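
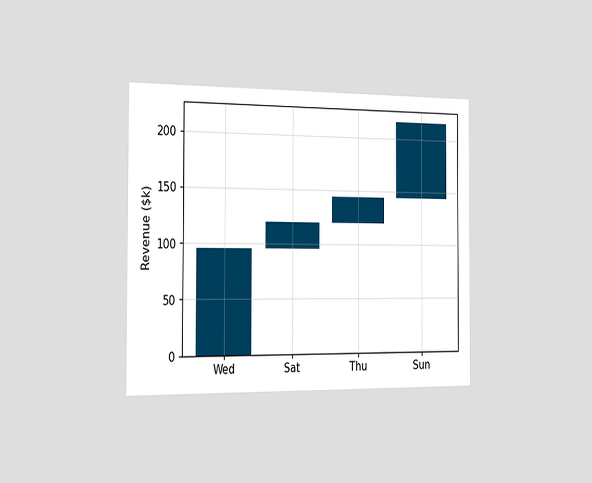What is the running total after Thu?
The chart is viewed slightly from the left. After Thu the running total reaches $144k.

$144k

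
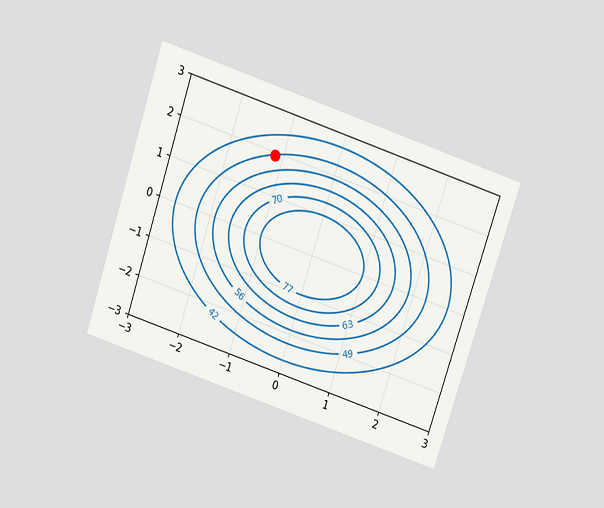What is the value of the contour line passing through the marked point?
49

The chart is tilted about 18° clockwise and viewed slightly from above. The marked point sits on the contour labelled 49.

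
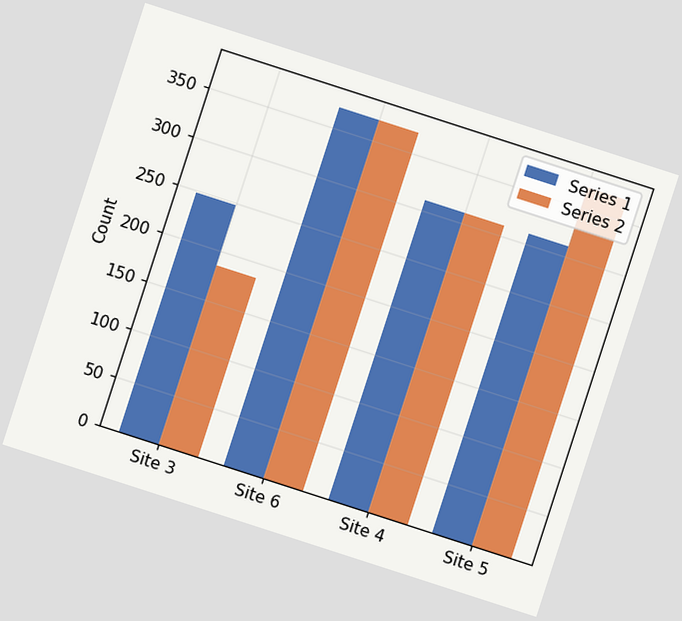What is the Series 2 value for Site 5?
372

The chart is tilted about 18° clockwise. The Series 2 bar at Site 5 reaches 372 on the y-axis.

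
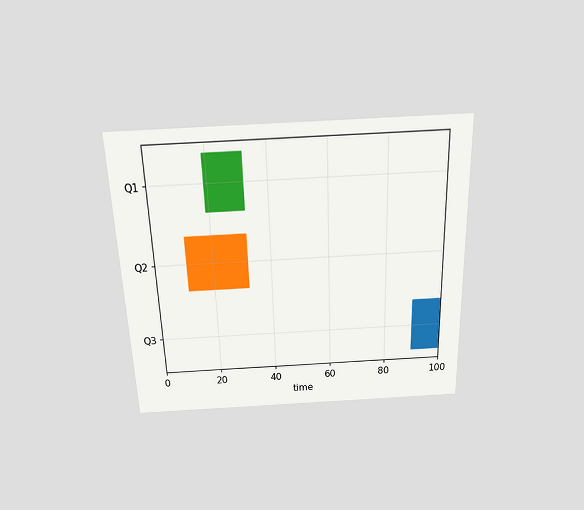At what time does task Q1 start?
19

The chart is viewed slightly from above. The Q1 bar begins at t=19.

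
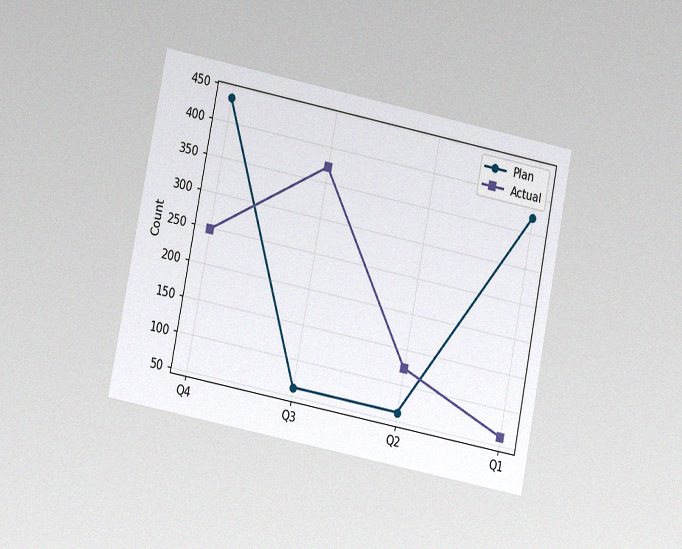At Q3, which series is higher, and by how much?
The chart is tilted about 11° clockwise and viewed at a slight angle, with some photo noise. At Q3, Actual sits above the other line by 310.

Actual, by 310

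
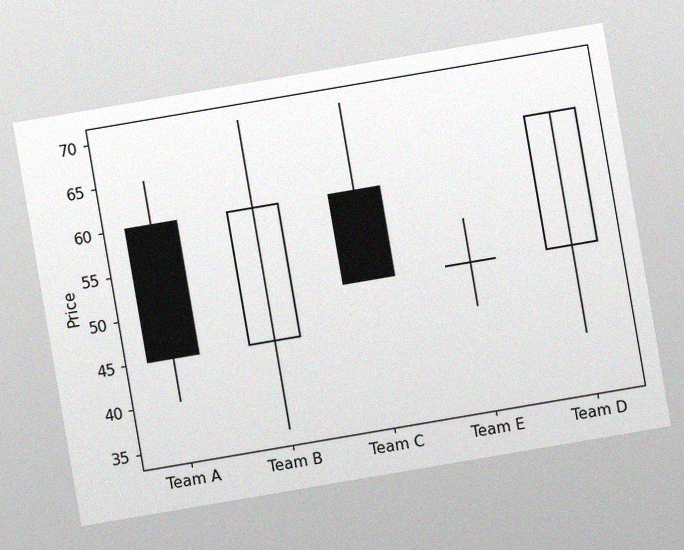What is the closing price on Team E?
The chart is tilted about 10° counter-clockwise, with some photo noise. The Team E candle closes at 50.

50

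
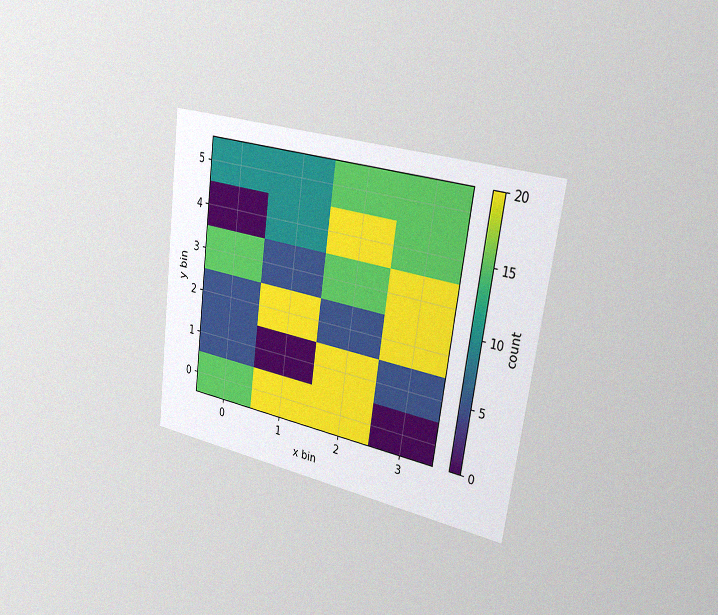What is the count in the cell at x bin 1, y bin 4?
10

The chart is tilted about 8° clockwise and viewed slightly from the right, with some photo noise. Matching the cell (1, 4) against the colorbar gives 10.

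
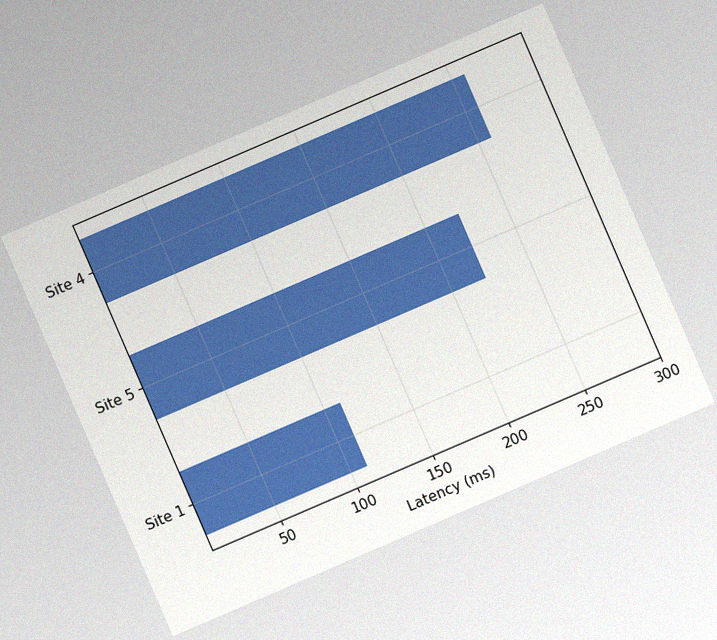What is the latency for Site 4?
259ms

The chart is tilted about 23° counter-clockwise, with some photo noise. Reading along the chart's x-axis, the Site 4 bar reaches 259ms.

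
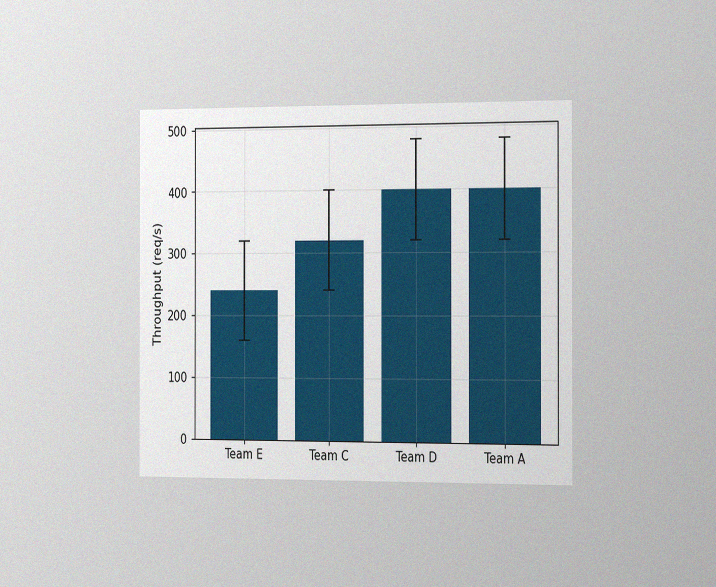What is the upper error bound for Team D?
480req/s

The chart is viewed slightly from the right, with some photo noise. The Team D bar's upper whisker reaches 480req/s.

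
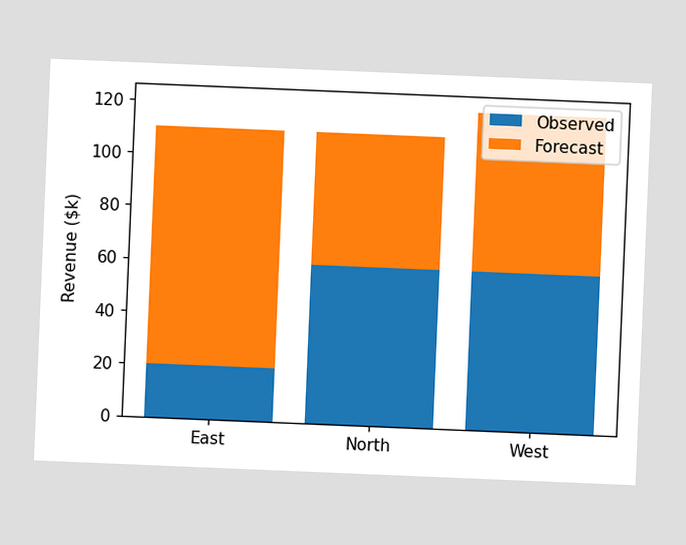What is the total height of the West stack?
$120k

The chart is tilted about 2° clockwise. The West stack's top reaches $120k on the y-axis.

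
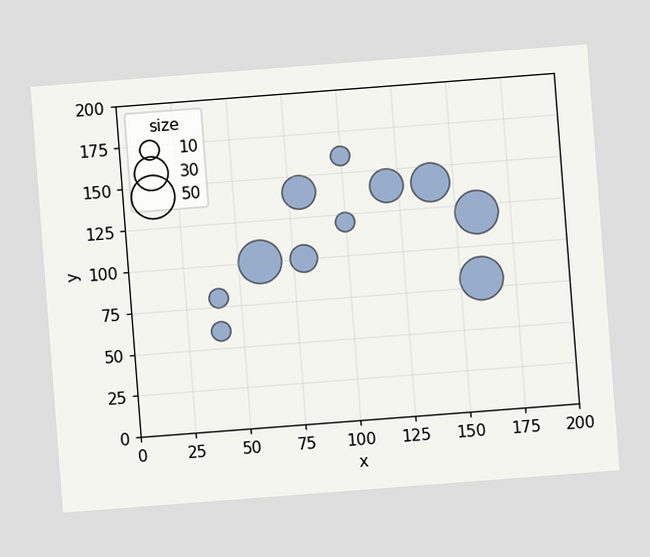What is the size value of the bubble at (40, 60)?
10

The chart is tilted about 4° counter-clockwise. Matching the bubble at (40, 60) against the size legend gives 10.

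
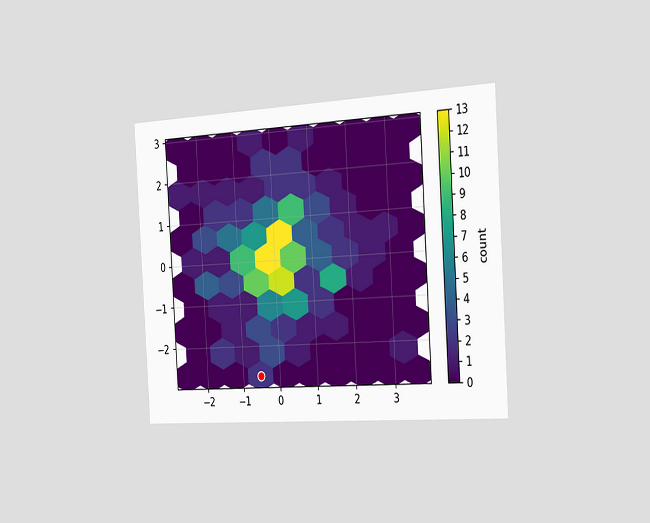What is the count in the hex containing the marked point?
The chart is tilted about 3° counter-clockwise and viewed slightly from the right. The marked hex reads 2 on the colorbar.

2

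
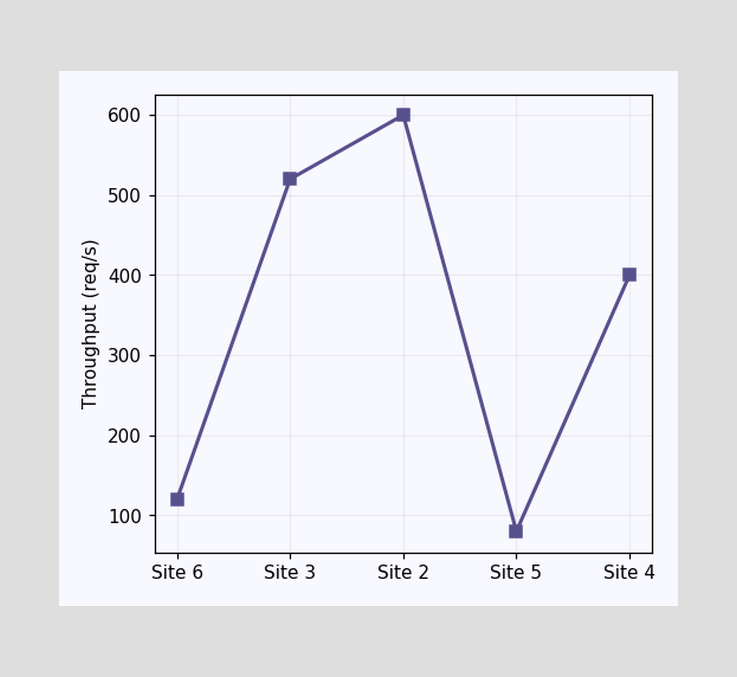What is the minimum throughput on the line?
The lowest point is at Site 5, and reading across to the y-axis gives 80req/s.

80req/s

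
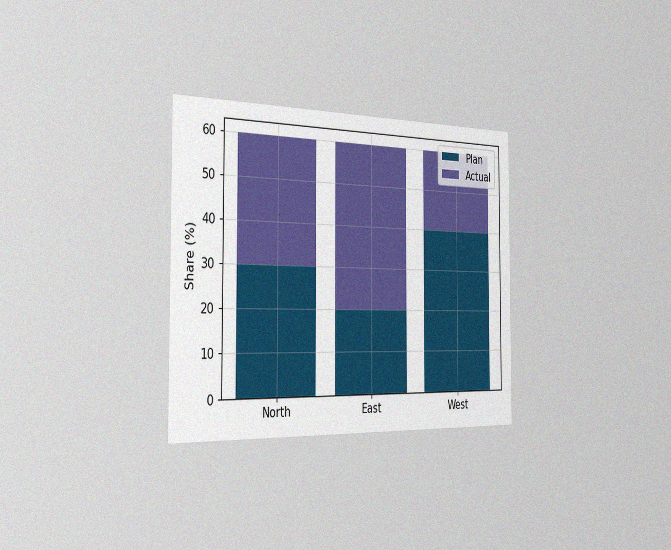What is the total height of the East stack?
The chart is viewed slightly from the left, with some photo noise. The East stack's top reaches 60% on the y-axis.

60%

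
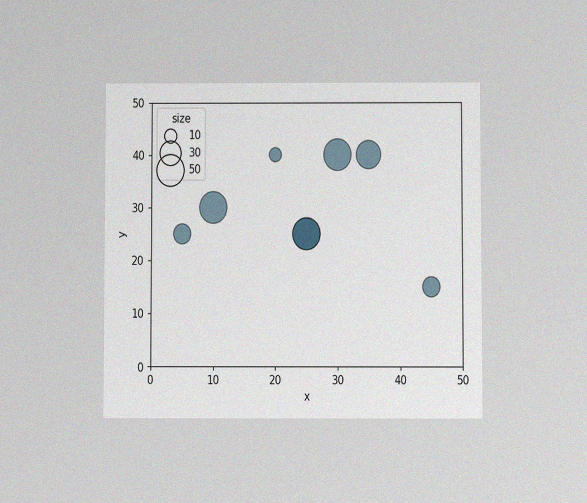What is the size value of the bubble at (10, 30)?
50

The chart is viewed at a slight angle, with some photo noise. Matching the bubble at (10, 30) against the size legend gives 50.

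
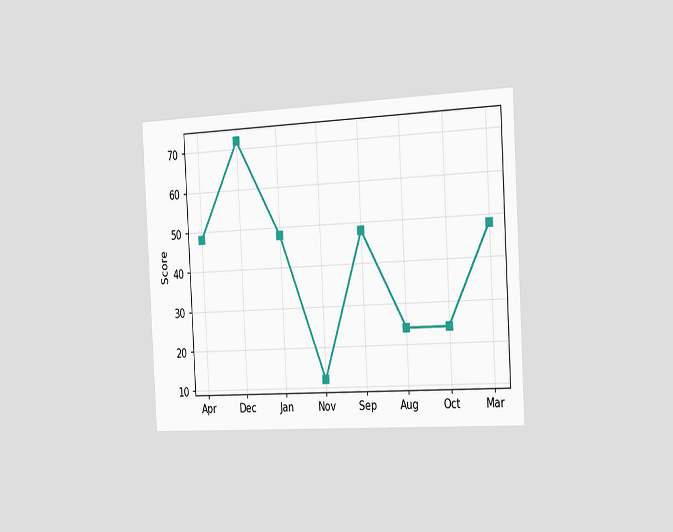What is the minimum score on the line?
12

The chart is tilted about 3° counter-clockwise and viewed slightly from the right. The lowest point is at Nov, and reading across to the y-axis gives 12.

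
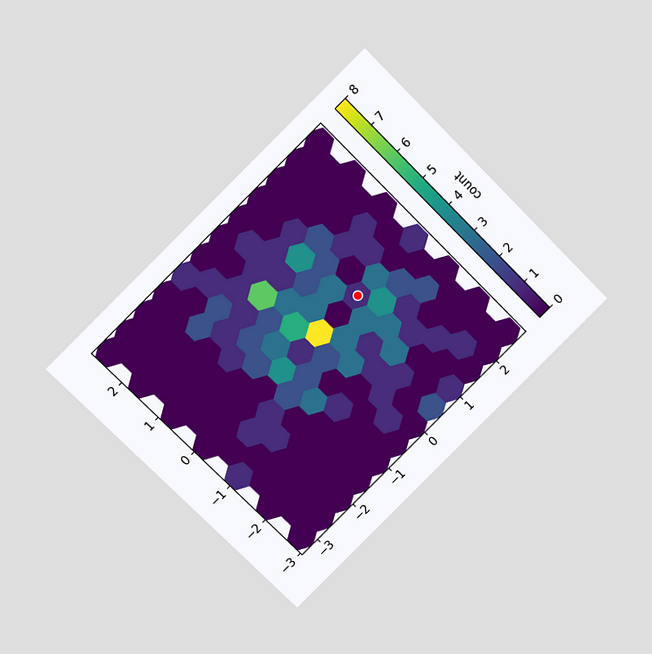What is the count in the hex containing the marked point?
The chart is tilted about 45° counter-clockwise and viewed at a slight angle. The marked hex reads 1 on the colorbar.

1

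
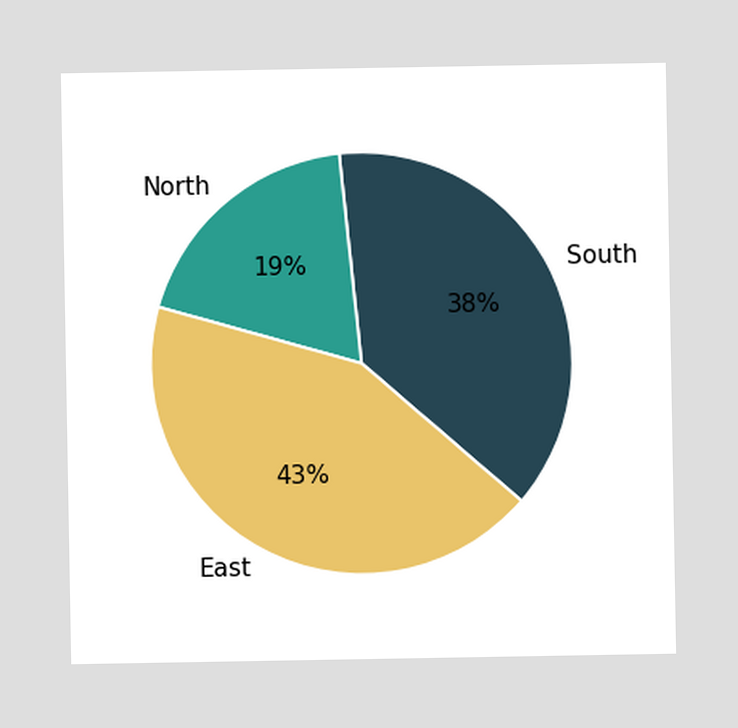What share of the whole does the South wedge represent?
38%

The South slice takes up 38% of the pie.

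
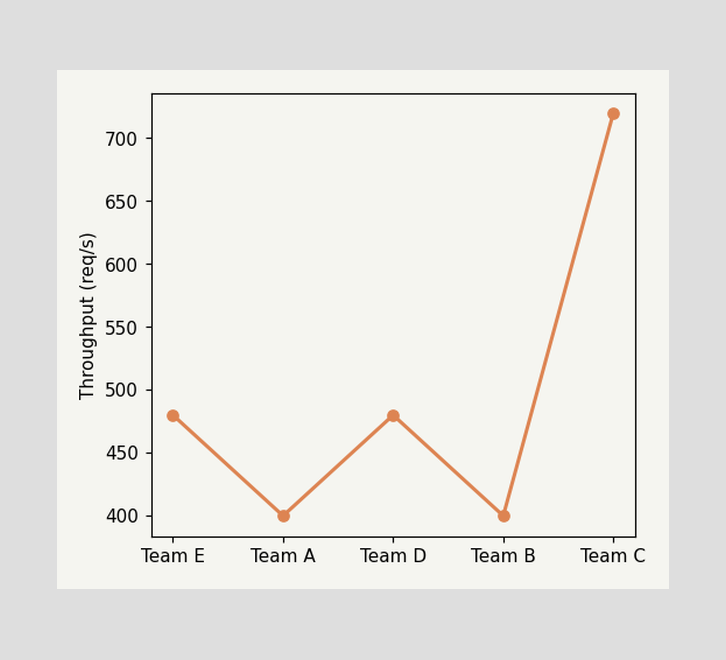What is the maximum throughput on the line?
720req/s

The highest point is at Team C, and reading across to the y-axis gives 720req/s.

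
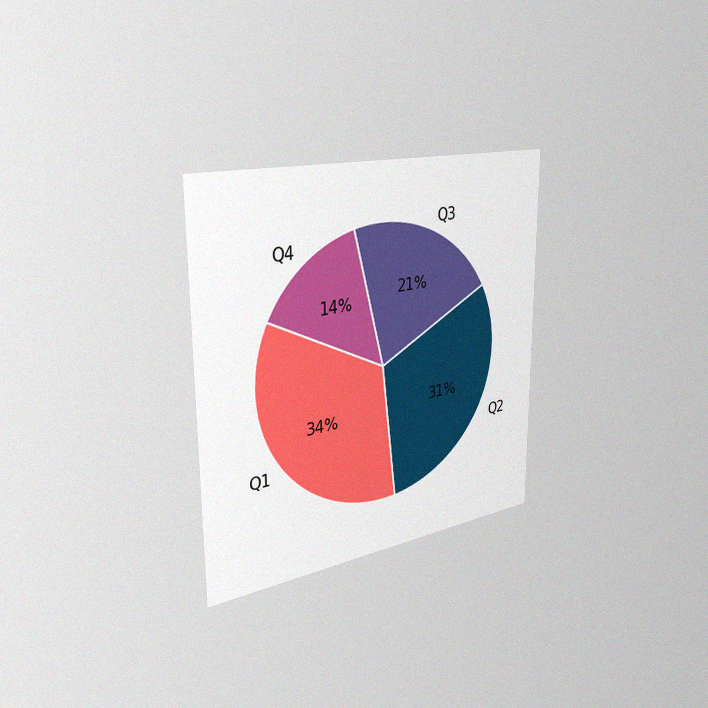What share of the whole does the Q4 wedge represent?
The chart is viewed slightly from the left, with some photo noise. The Q4 slice takes up 14% of the pie.

14%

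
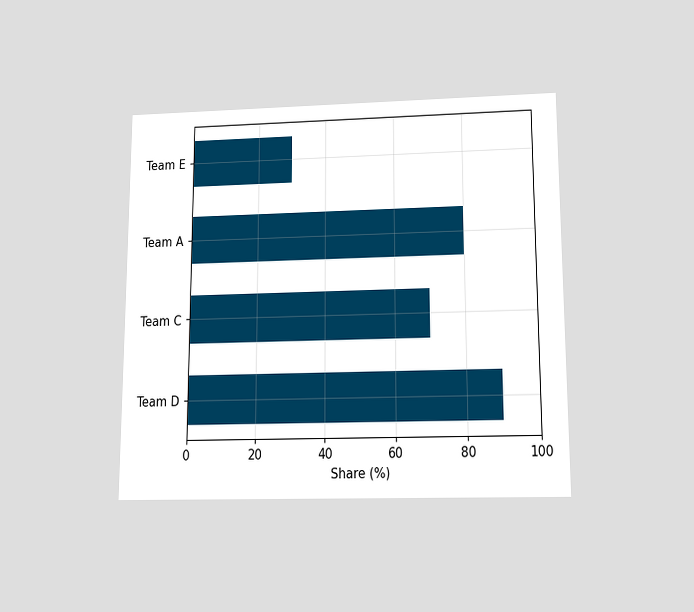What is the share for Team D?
The chart is viewed slightly from below. Reading along the chart's x-axis, the Team D bar reaches 90%.

90%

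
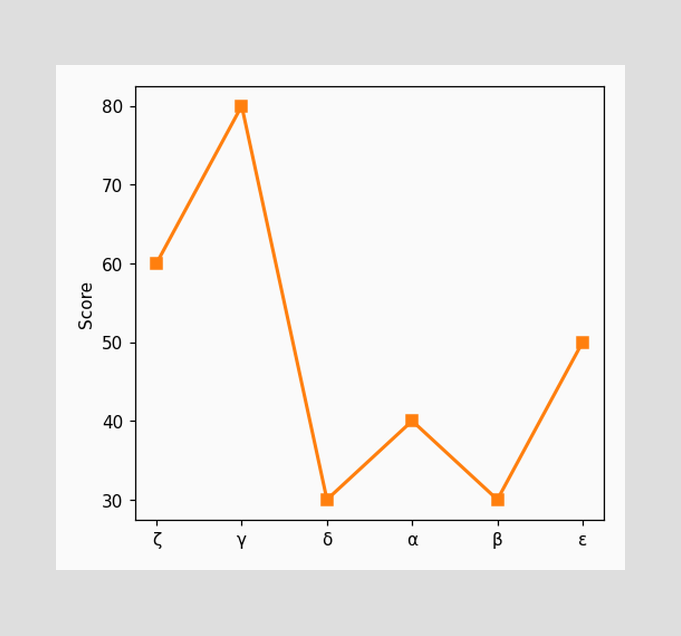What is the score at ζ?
60

At ζ, the line is at 60.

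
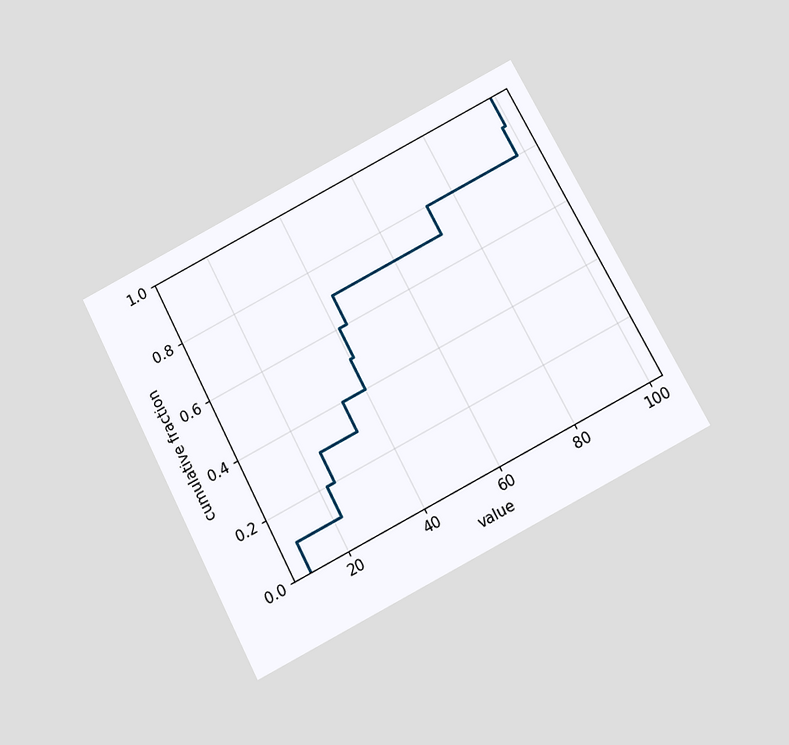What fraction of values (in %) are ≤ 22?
The chart is tilted about 27° counter-clockwise and viewed slightly from below. At x=22 the ECDF step is at 20%.

20%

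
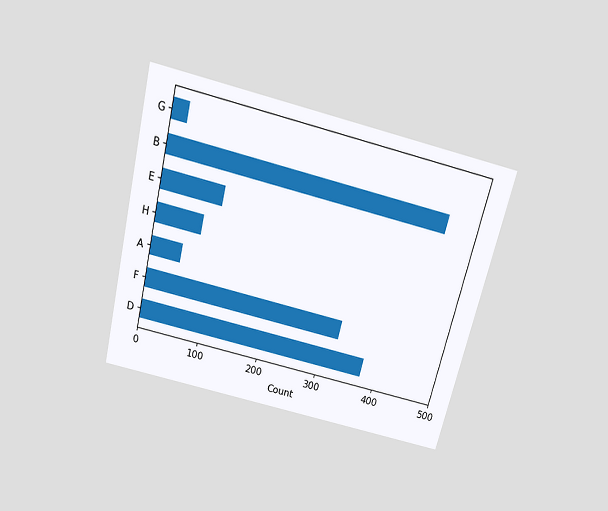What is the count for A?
50

The chart is tilted about 14° clockwise and viewed slightly from above. Reading along the chart's x-axis, the A bar reaches 50.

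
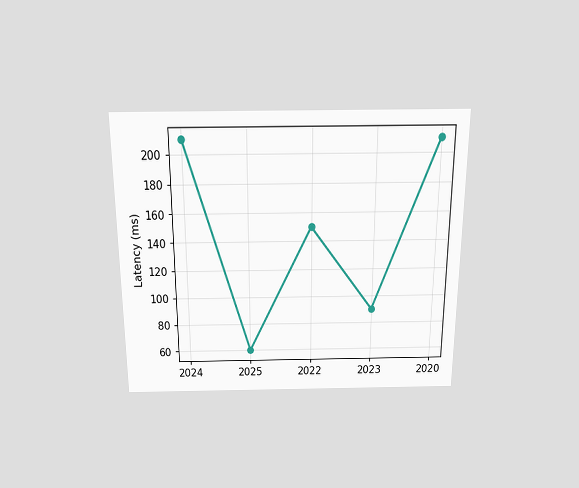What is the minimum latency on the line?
60ms

The chart is viewed slightly from above. The lowest point is at 2025, and reading across to the y-axis gives 60ms.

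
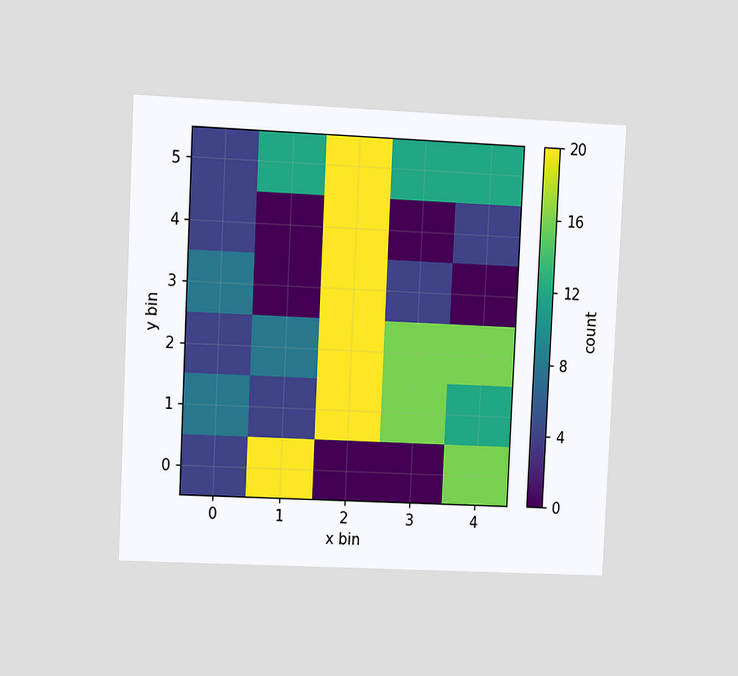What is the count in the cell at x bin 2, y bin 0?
0

The chart is tilted about 3° clockwise and viewed at a slight angle. Matching the cell (2, 0) against the colorbar gives 0.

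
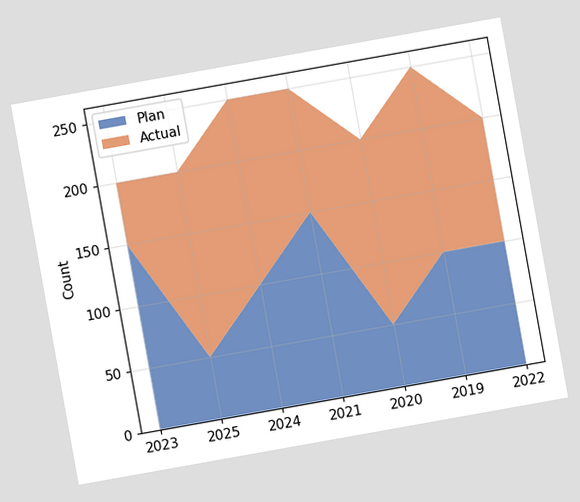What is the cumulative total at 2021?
The chart is tilted about 10° counter-clockwise. The stacked total at 2021 reaches 250.

250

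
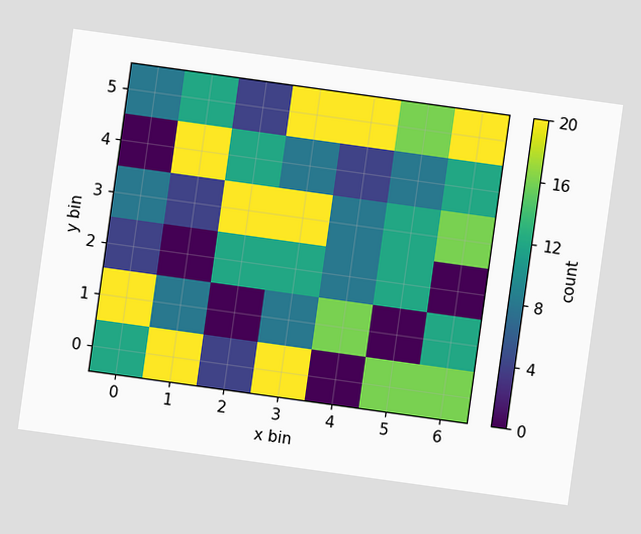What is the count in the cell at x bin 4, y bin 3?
The chart is tilted about 8° clockwise. Matching the cell (4, 3) against the colorbar gives 8.

8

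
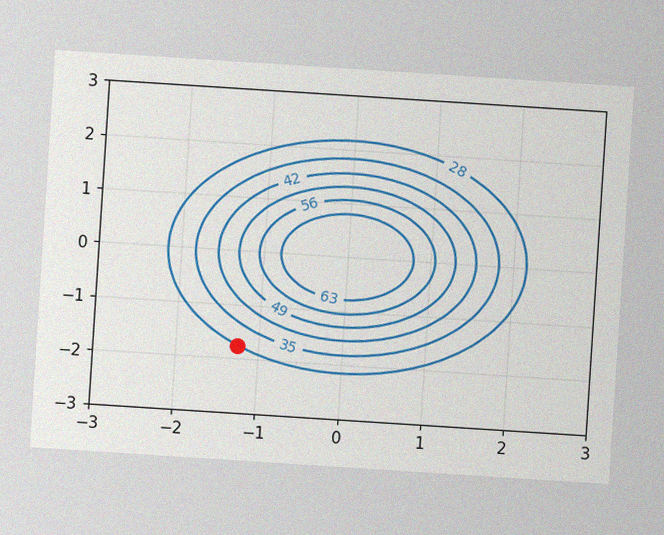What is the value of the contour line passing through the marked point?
28

The chart is tilted about 4° clockwise, with some photo noise. The marked point sits on the contour labelled 28.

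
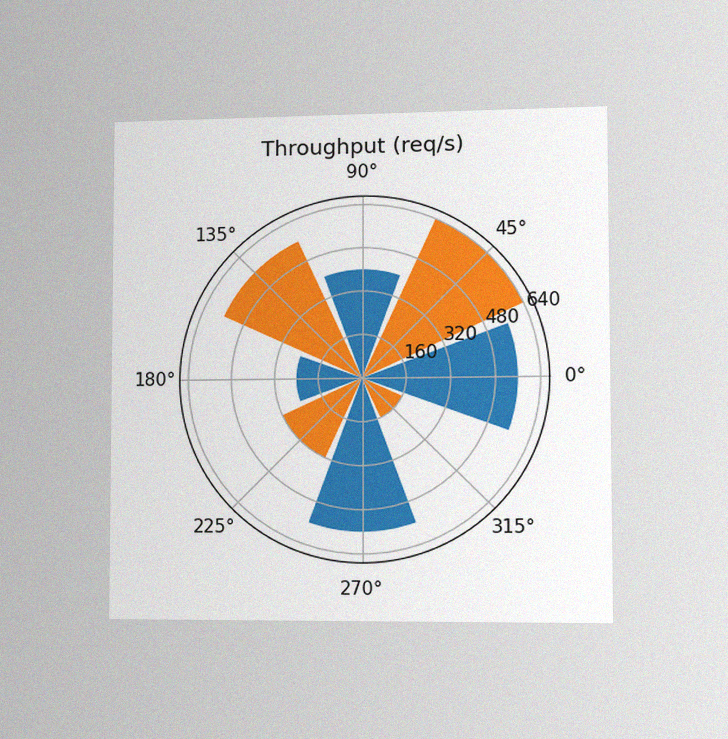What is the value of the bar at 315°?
The chart is viewed slightly from the right, with some photo noise. The bar at 315° reaches 160req/s on the radial axis.

160req/s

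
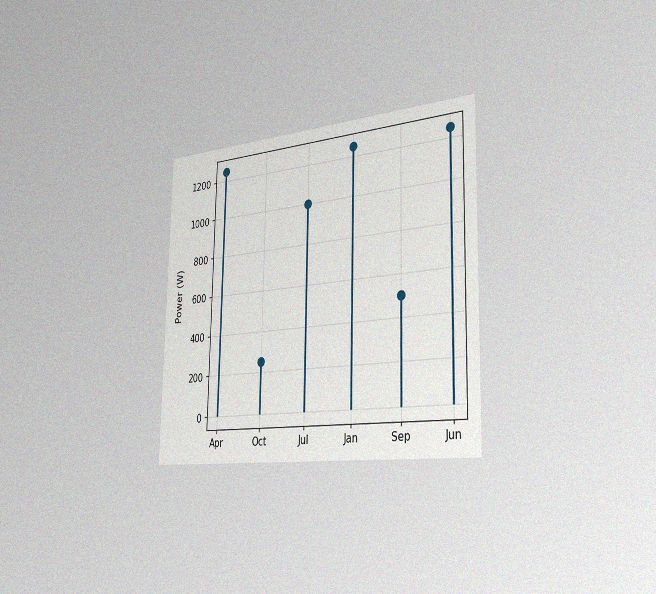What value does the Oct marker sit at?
The chart is viewed slightly from the right, with some photo noise. The Oct marker sits at 250W.

250W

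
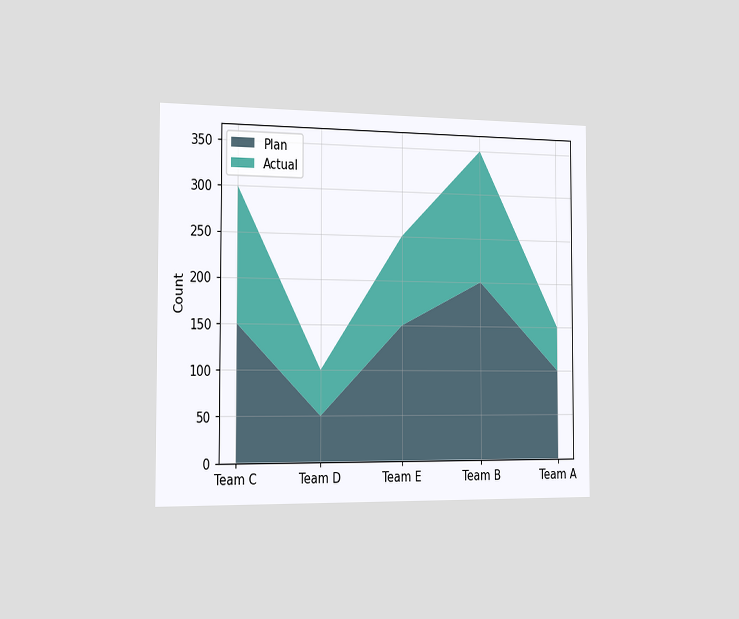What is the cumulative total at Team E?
The chart is viewed slightly from the left. The stacked total at Team E reaches 250.

250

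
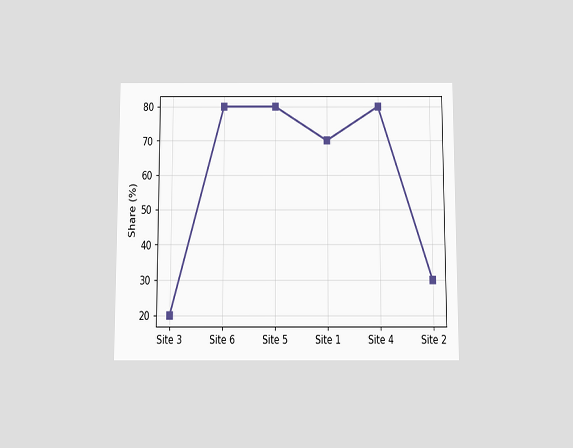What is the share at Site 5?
The chart is viewed slightly from below. At Site 5, the line is at 80%.

80%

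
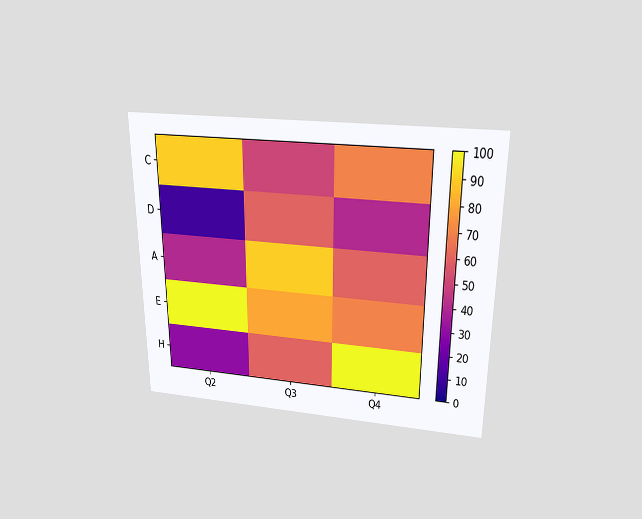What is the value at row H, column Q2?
The chart is viewed slightly from above. Matching cell (H, Q2) against the colorbar gives 30.

30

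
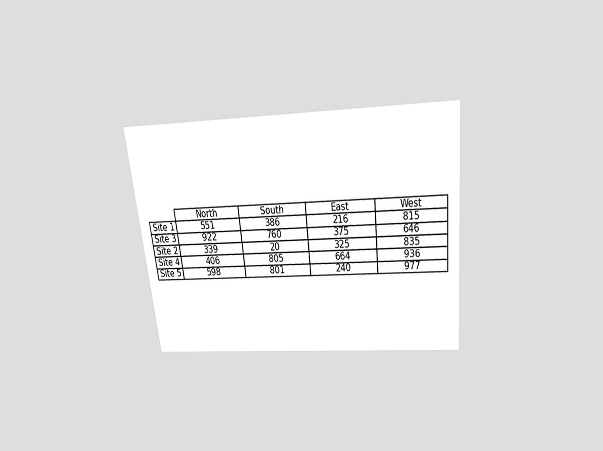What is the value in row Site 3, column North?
922

The chart is tilted about 6° counter-clockwise and viewed slightly from above. The (Site 3, North) cell reads 922.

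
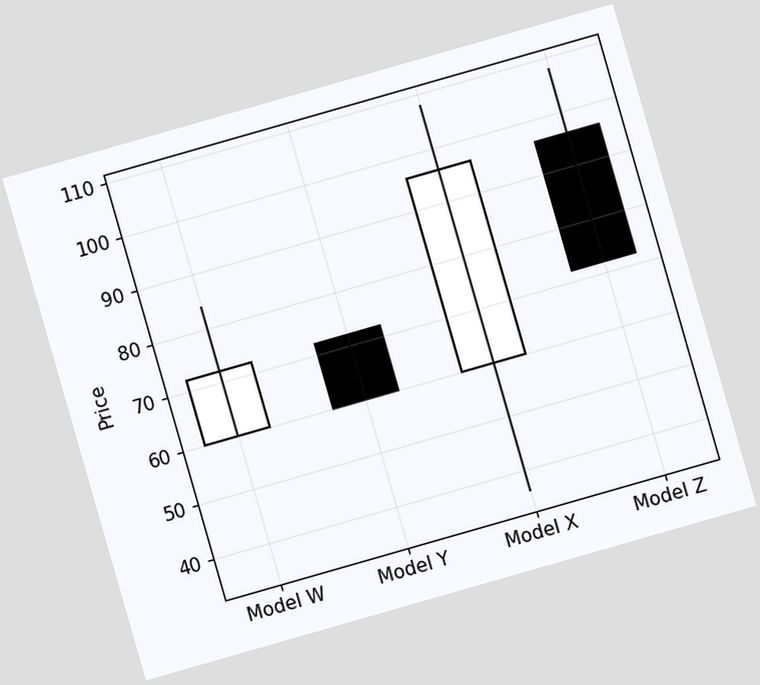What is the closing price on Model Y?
The chart is tilted about 16° counter-clockwise. The Model Y candle closes at 60.

60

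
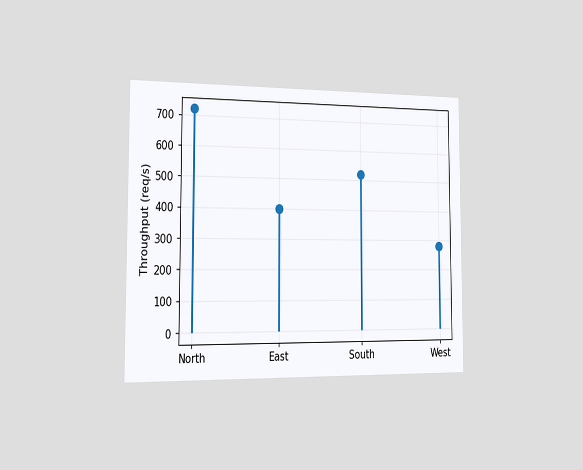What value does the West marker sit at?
280req/s

The chart is viewed slightly from the left. The West marker sits at 280req/s.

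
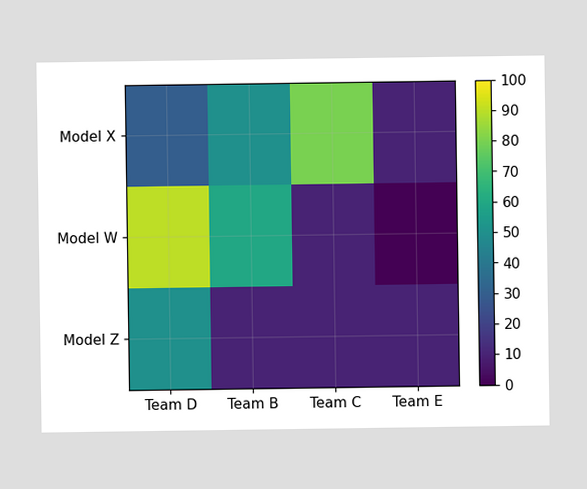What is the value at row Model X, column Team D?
Matching cell (Model X, Team D) against the colorbar gives 30.

30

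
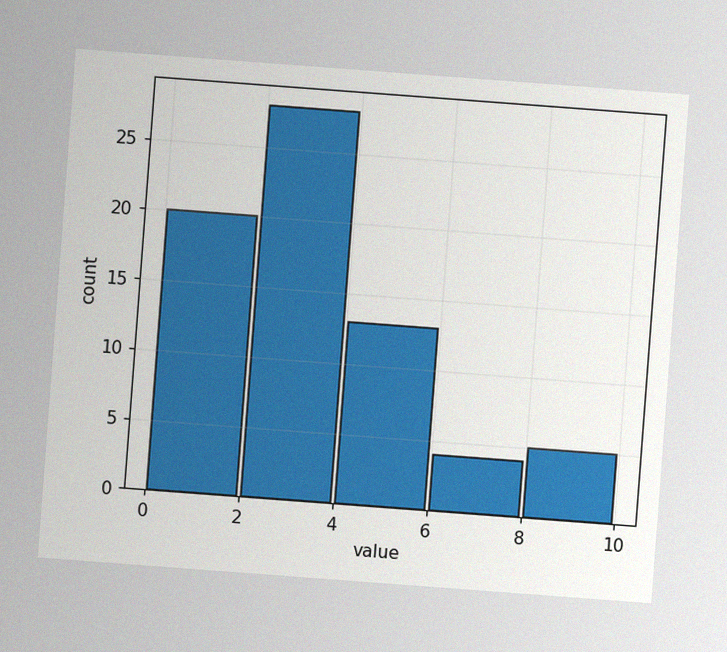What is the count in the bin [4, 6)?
13

The chart is tilted about 4° clockwise, with some photo noise. The [4, 6) bin has height 13.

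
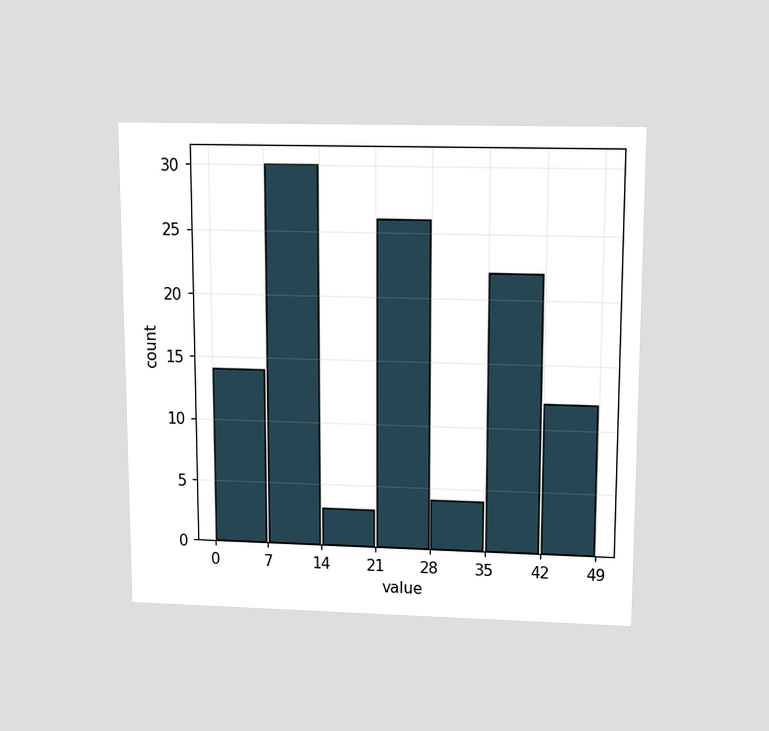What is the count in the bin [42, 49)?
The chart is viewed slightly from above. The [42, 49) bin has height 12.

12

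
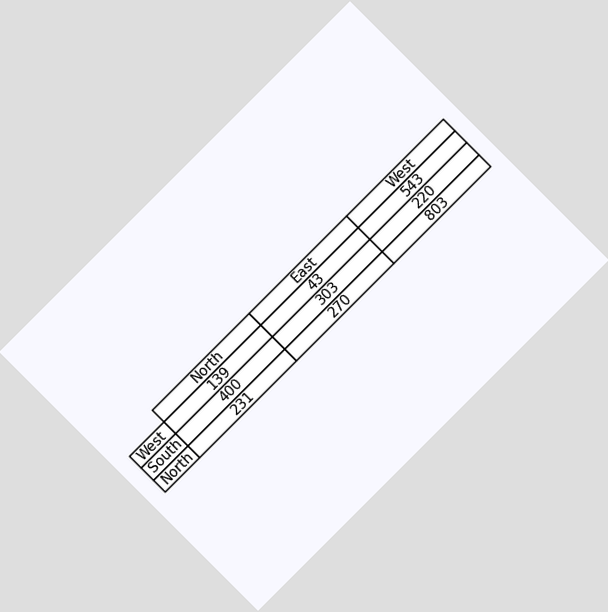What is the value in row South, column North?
The chart is tilted about 45° counter-clockwise. The (South, North) cell reads 400.

400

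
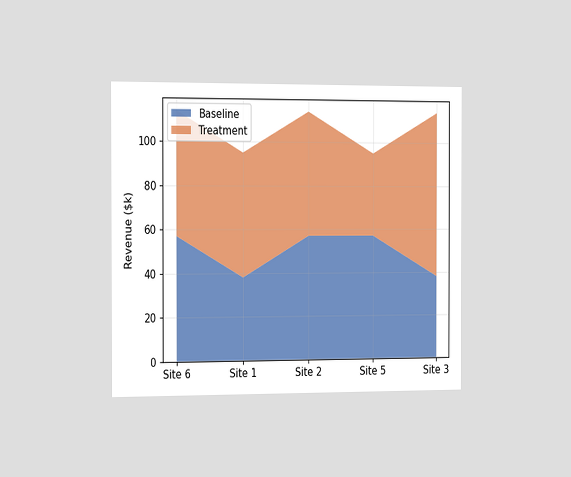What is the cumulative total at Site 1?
The chart is viewed slightly from the left. The stacked total at Site 1 reaches $95k.

$95k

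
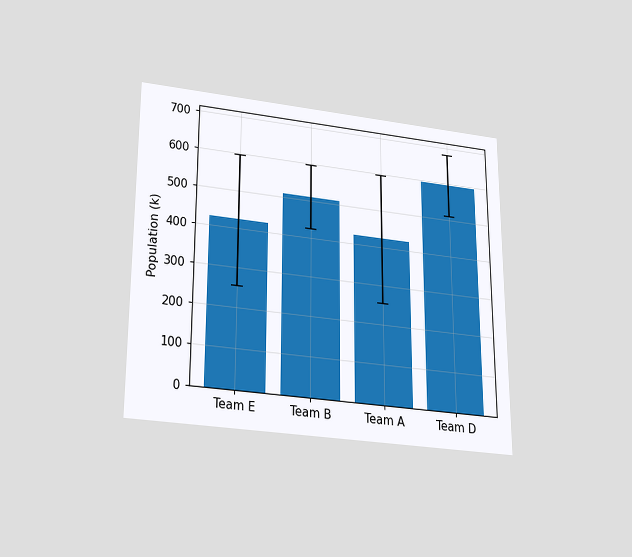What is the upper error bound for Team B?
The chart is viewed slightly from below. The Team B bar's upper whisker reaches 595k.

595k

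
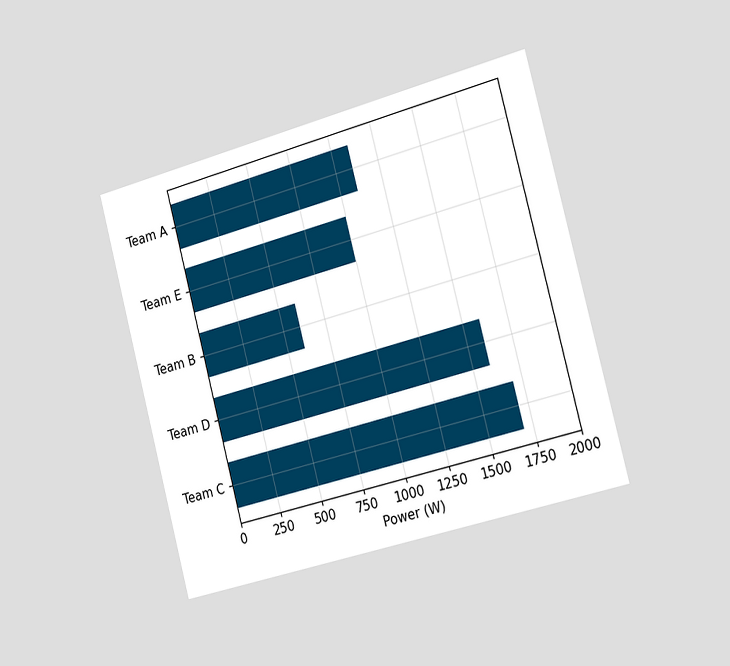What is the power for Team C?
The chart is tilted about 15° counter-clockwise and viewed slightly from the right. Reading along the chart's x-axis, the Team C bar reaches 1700W.

1700W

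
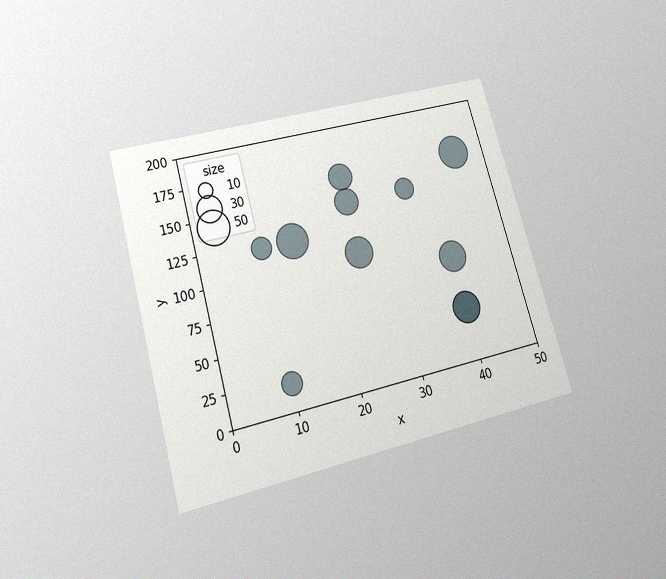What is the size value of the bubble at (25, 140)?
30

The chart is tilted about 16° counter-clockwise and viewed slightly from below, with some photo noise. Matching the bubble at (25, 140) against the size legend gives 30.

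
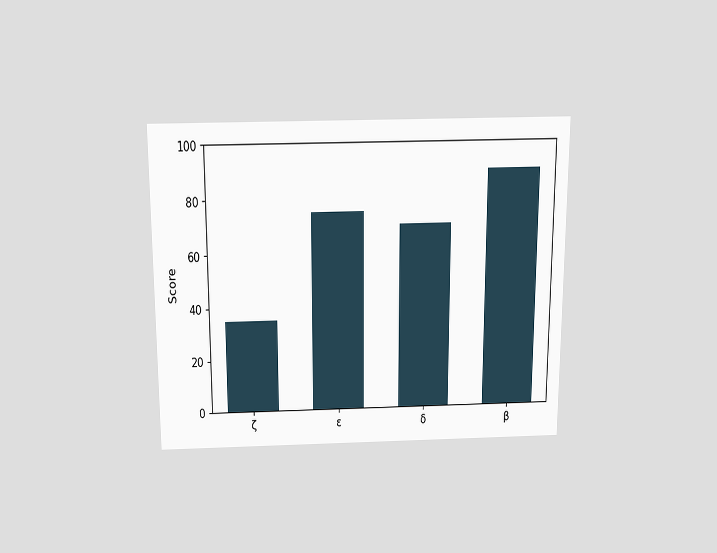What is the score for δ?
70

The chart is viewed slightly from above. Reading along the chart's y-axis, the δ bar reaches 70.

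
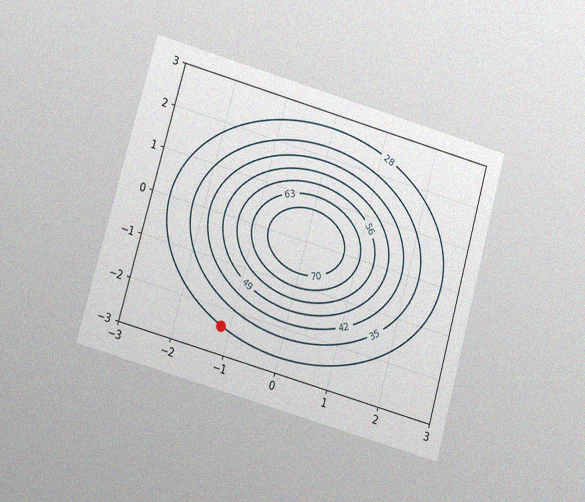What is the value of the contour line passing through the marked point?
The chart is tilted about 16° clockwise and viewed at a slight angle, with some photo noise. The marked point sits on the contour labelled 28.

28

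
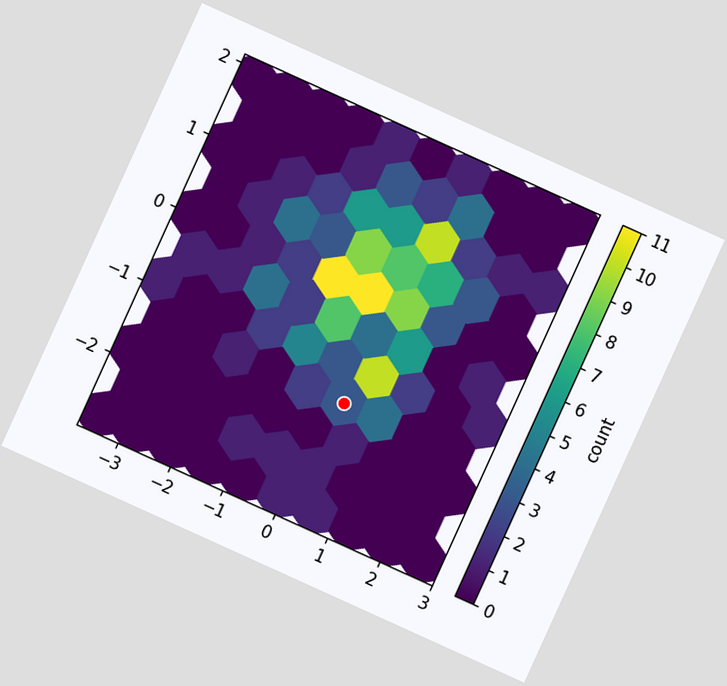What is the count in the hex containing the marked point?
3

The chart is tilted about 24° clockwise. The marked hex reads 3 on the colorbar.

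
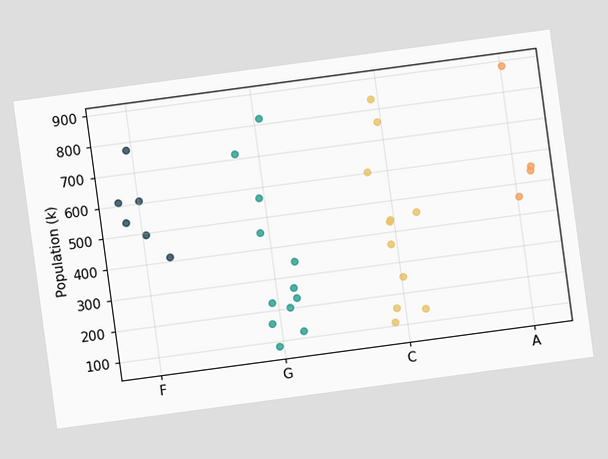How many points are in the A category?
4

The chart is tilted about 8° counter-clockwise. Counting the markers in the A column gives 4.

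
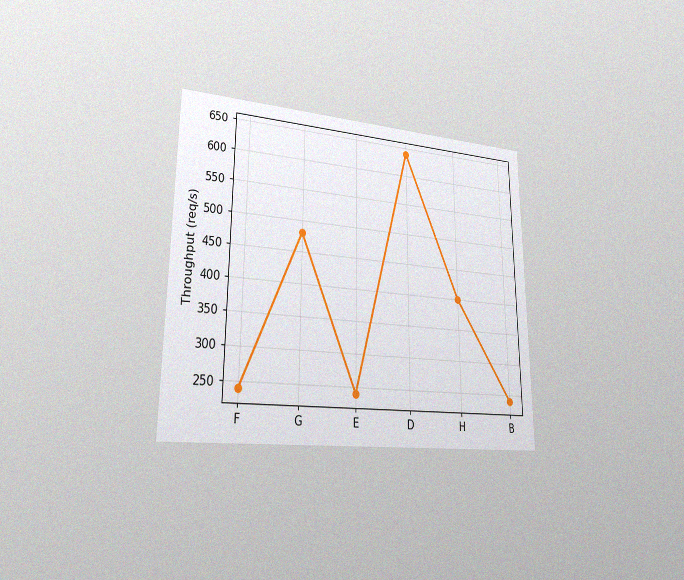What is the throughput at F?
The chart is viewed slightly from the left, with some photo noise. At F, the line is at 240req/s.

240req/s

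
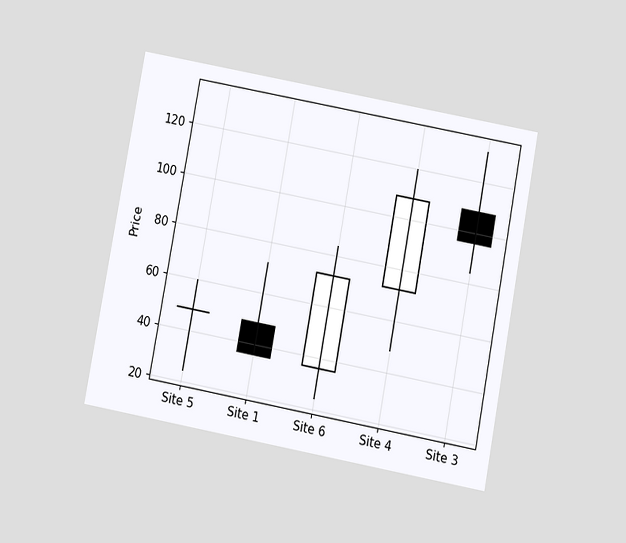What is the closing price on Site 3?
The chart is tilted about 11° clockwise and viewed slightly from below. The Site 3 candle closes at 96.

96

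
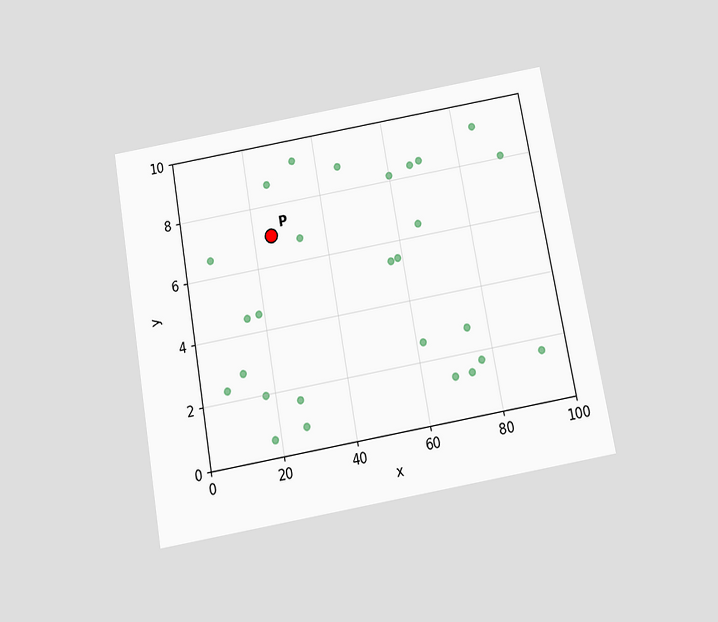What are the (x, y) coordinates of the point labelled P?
(25, 7)

The chart is tilted about 10° counter-clockwise and viewed slightly from below. Following the gridlines from P to each axis, P sits at (25, 7).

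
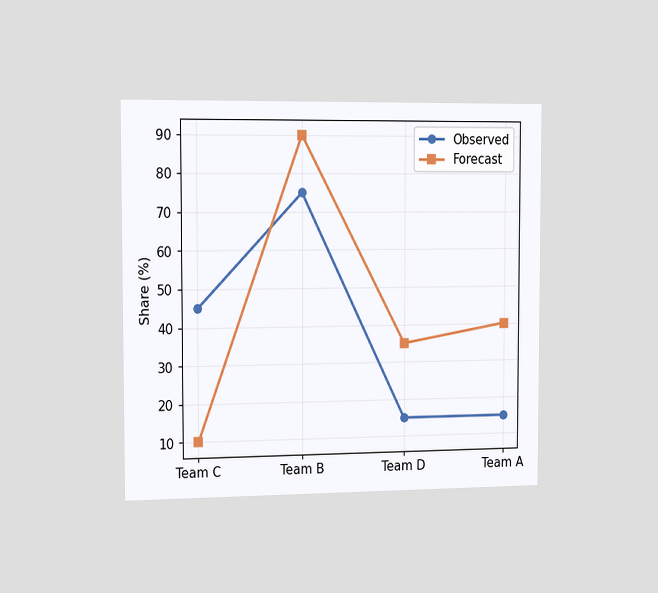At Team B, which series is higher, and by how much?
Forecast, by 15%

The chart is viewed slightly from the left. At Team B, Forecast sits above the other line by 15%.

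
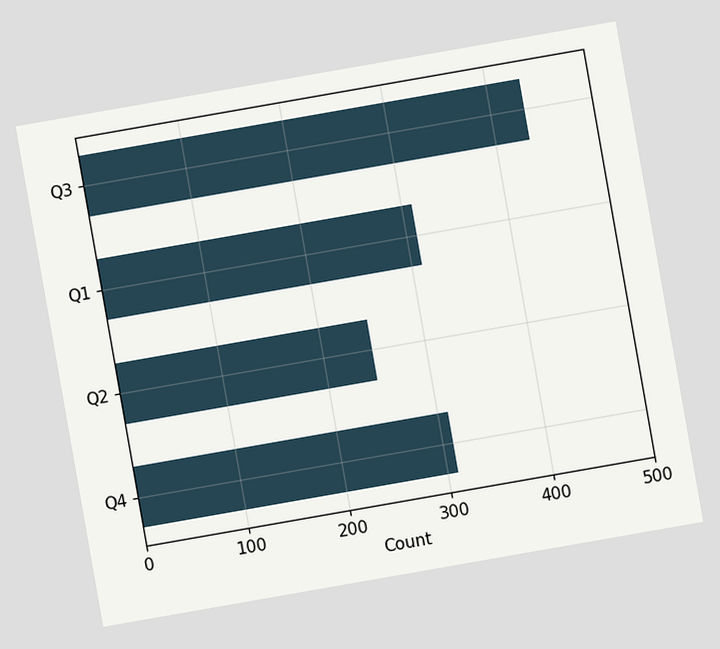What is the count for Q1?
The chart is tilted about 10° counter-clockwise. Reading along the chart's x-axis, the Q1 bar reaches 310.

310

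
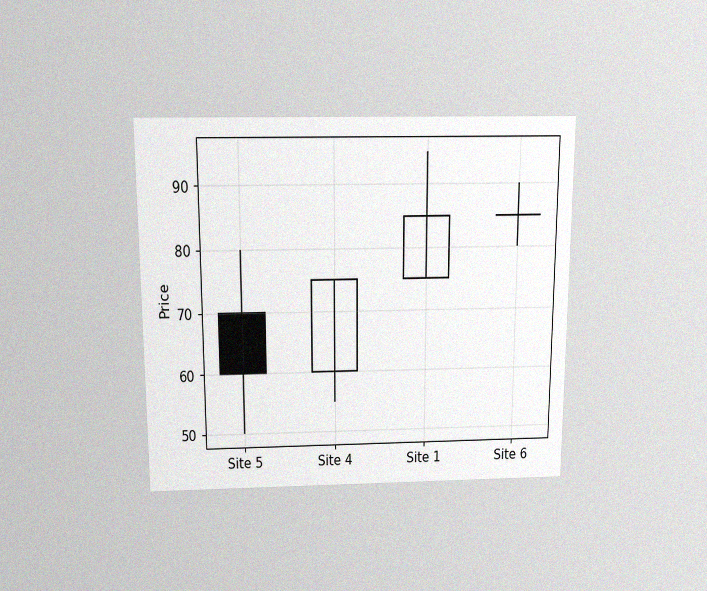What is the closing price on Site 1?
The chart is viewed slightly from above, with some photo noise. The Site 1 candle closes at 85.

85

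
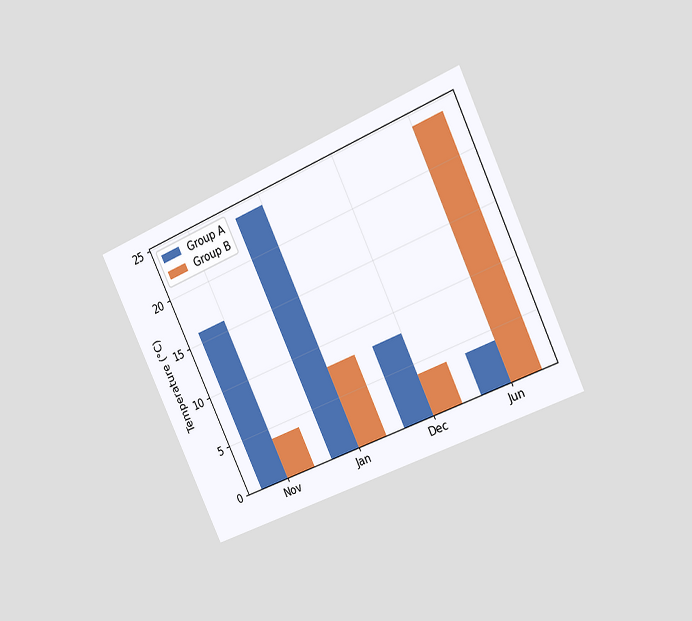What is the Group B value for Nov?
The chart is tilted about 25° counter-clockwise and viewed slightly from the right. The Group B bar at Nov reaches 4°C on the y-axis.

4°C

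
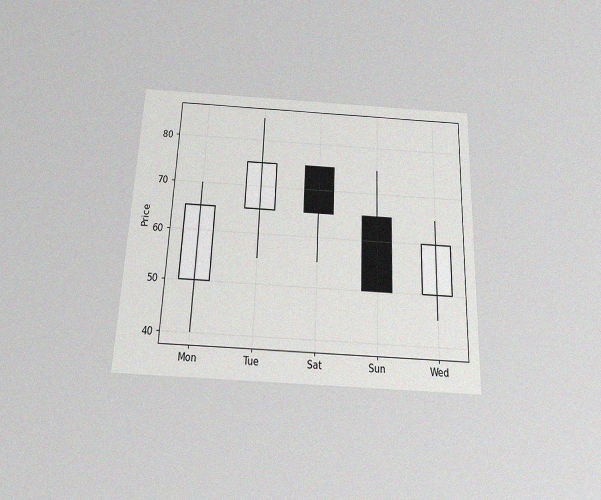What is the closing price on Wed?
60

The chart is tilted about 2° clockwise and viewed slightly from below, with some photo noise. The Wed candle closes at 60.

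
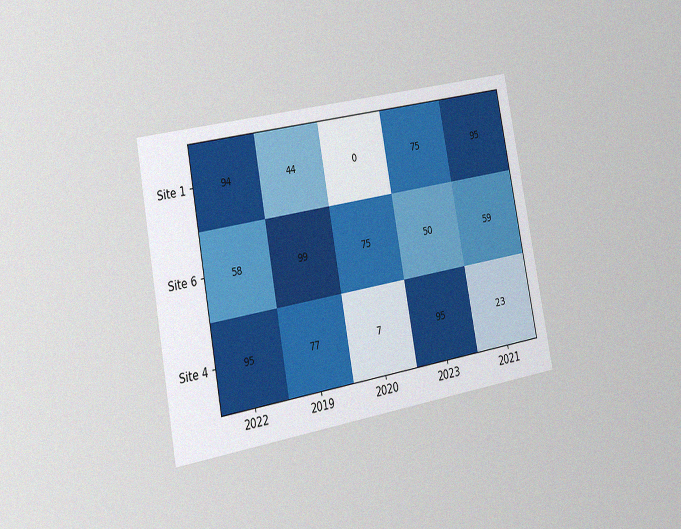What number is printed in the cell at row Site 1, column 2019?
44

The chart is tilted about 11° counter-clockwise and viewed slightly from the left, with some photo noise. The (Site 1, 2019) cell reads 44.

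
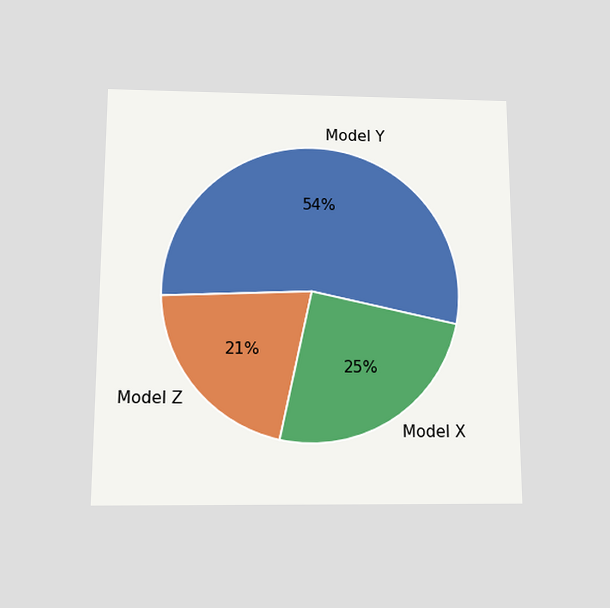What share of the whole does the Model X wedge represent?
25%

The chart is viewed slightly from below. The Model X slice takes up 25% of the pie.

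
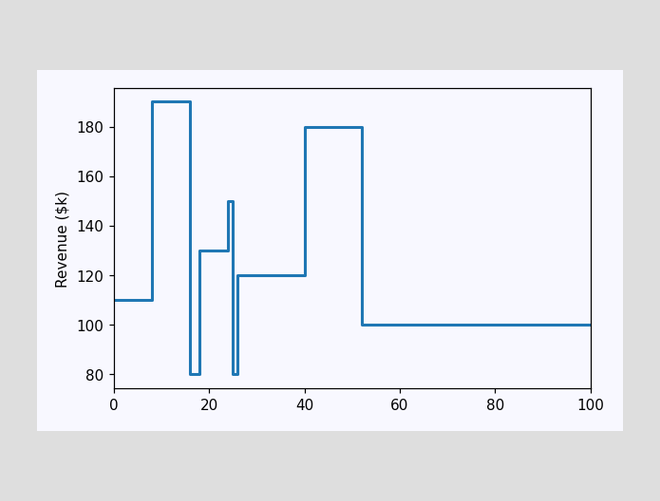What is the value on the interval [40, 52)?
$180k

On [40, 52) the step sits at $180k.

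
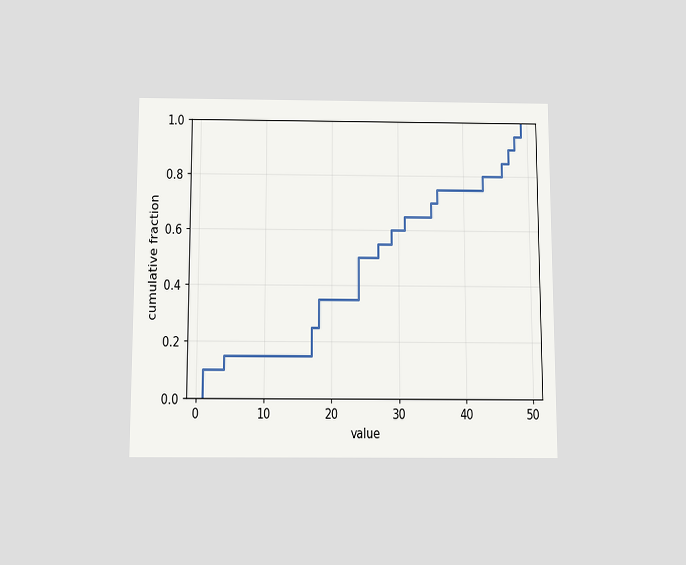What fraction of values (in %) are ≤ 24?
The chart is viewed slightly from below. At x=24 the ECDF step is at 50%.

50%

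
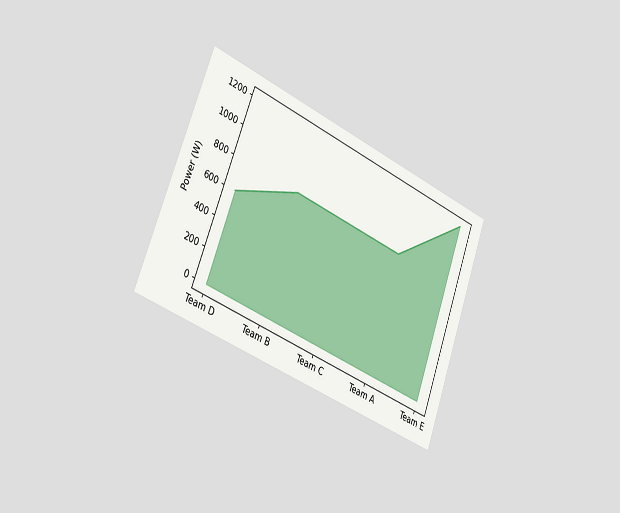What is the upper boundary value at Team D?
The chart is tilted about 21° clockwise and viewed slightly from the left. At Team D the upper boundary is at 600W.

600W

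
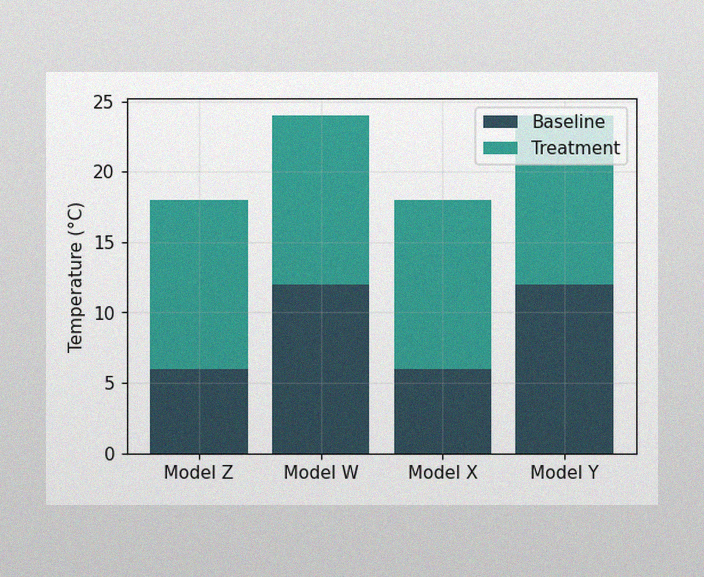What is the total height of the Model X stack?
The image has some photo noise and uneven lighting. The Model X stack's top reaches 18°C on the y-axis.

18°C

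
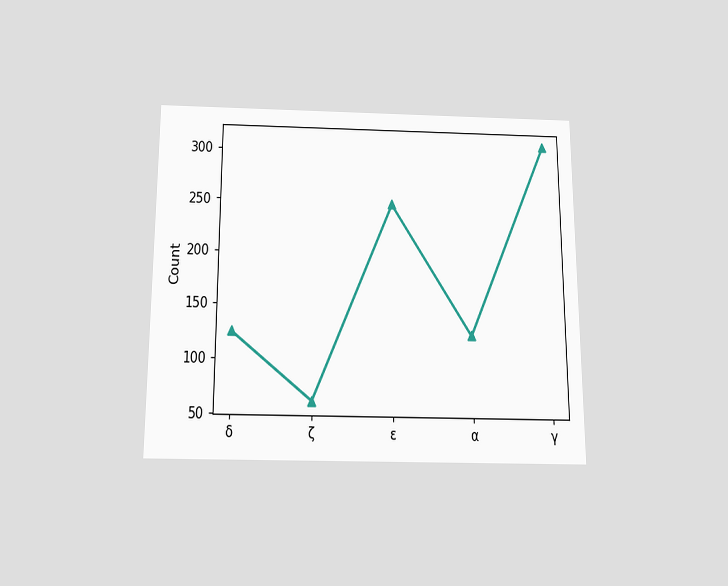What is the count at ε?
The chart is viewed slightly from below. At ε, the line is at 248.

248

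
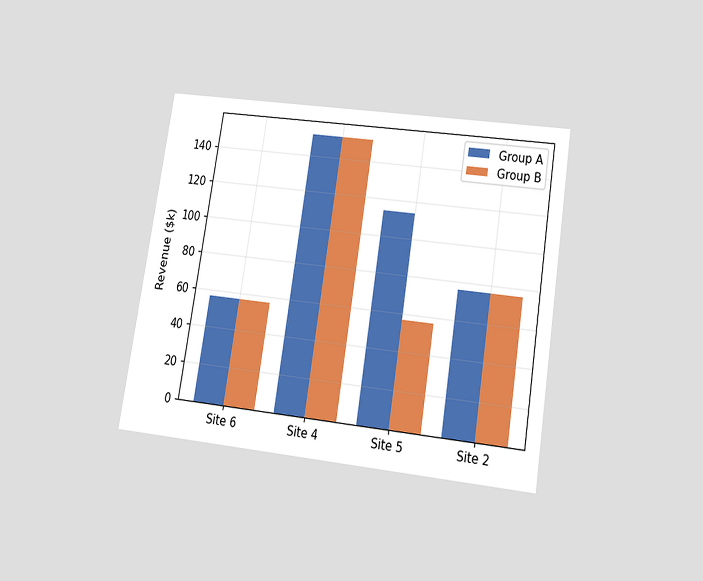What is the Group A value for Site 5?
The chart is tilted about 9° clockwise and viewed slightly from below. The Group A bar at Site 5 reaches $114k on the y-axis.

$114k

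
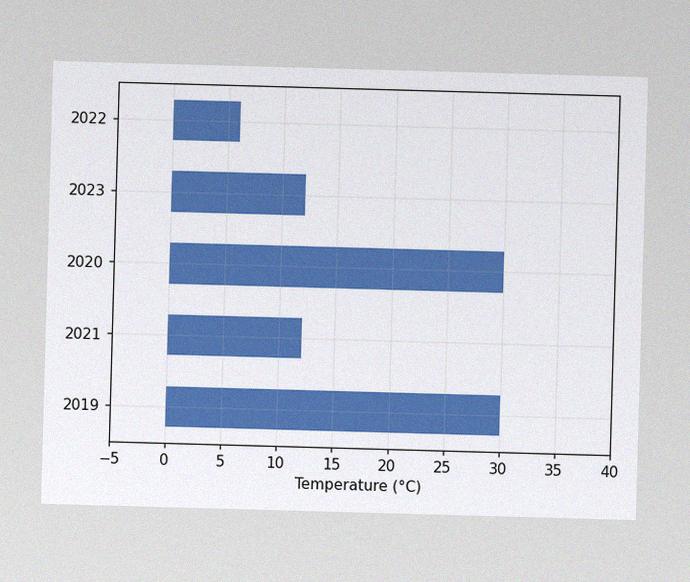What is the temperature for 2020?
The image has some photo noise and uneven lighting. Reading along the chart's x-axis, the 2020 bar reaches 30°C.

30°C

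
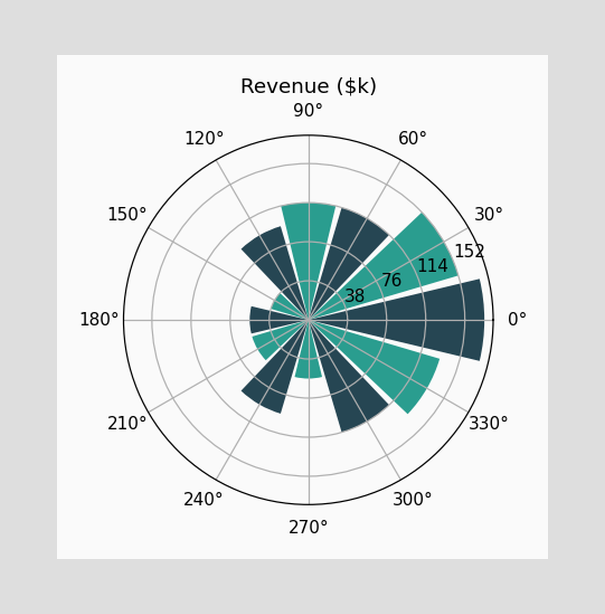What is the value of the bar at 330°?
The bar at 330° reaches $133k on the radial axis.

$133k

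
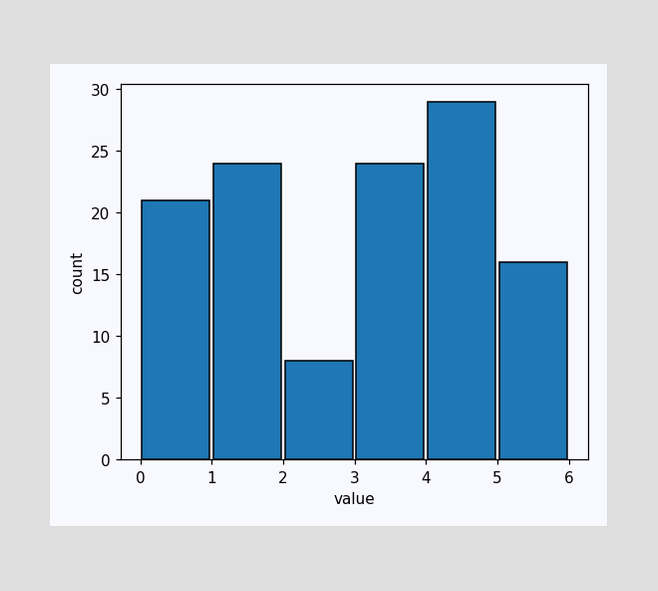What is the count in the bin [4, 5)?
The [4, 5) bin has height 29.

29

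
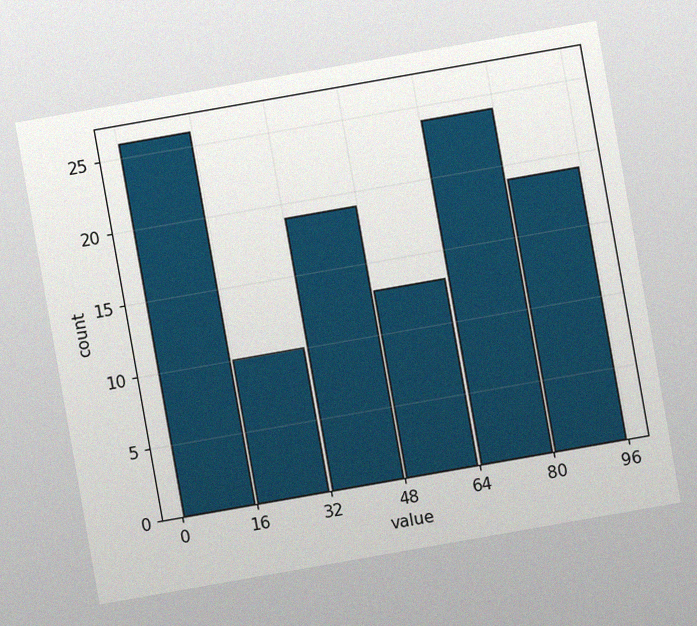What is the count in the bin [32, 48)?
19

The chart is tilted about 10° counter-clockwise, with some photo noise. The [32, 48) bin has height 19.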